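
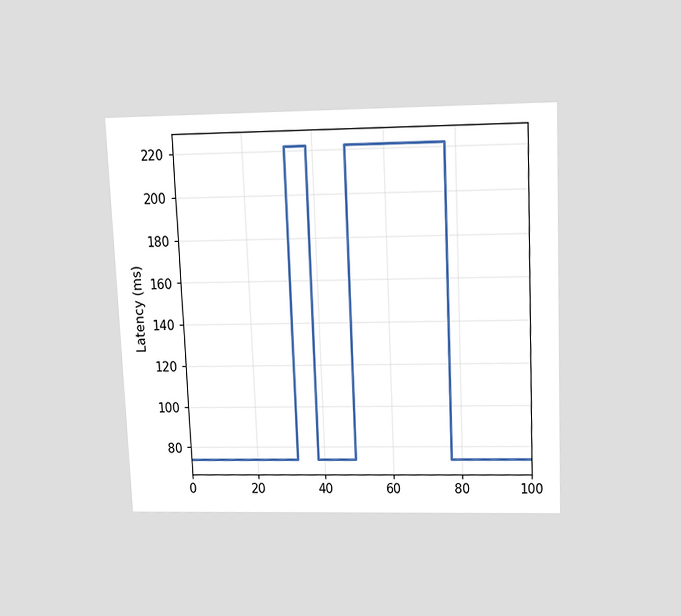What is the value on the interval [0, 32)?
74ms

The chart is tilted about 2° counter-clockwise and viewed slightly from above. On [0, 32) the step sits at 74ms.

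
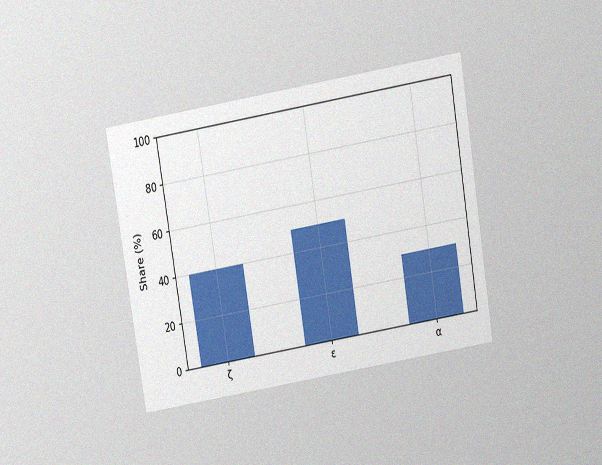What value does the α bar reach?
The chart is tilted about 9° counter-clockwise and viewed slightly from above, with some photo noise. Reading along the chart's y-axis, the α bar reaches 30%.

30%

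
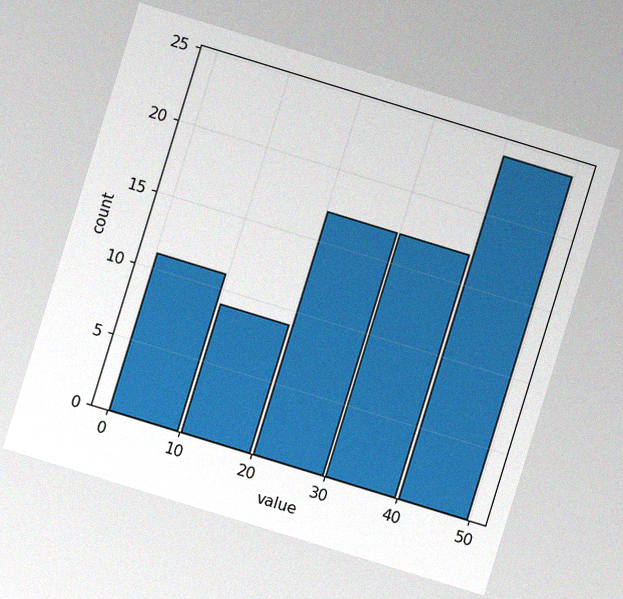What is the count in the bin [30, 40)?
17

The chart is tilted about 17° clockwise, with some photo noise. The [30, 40) bin has height 17.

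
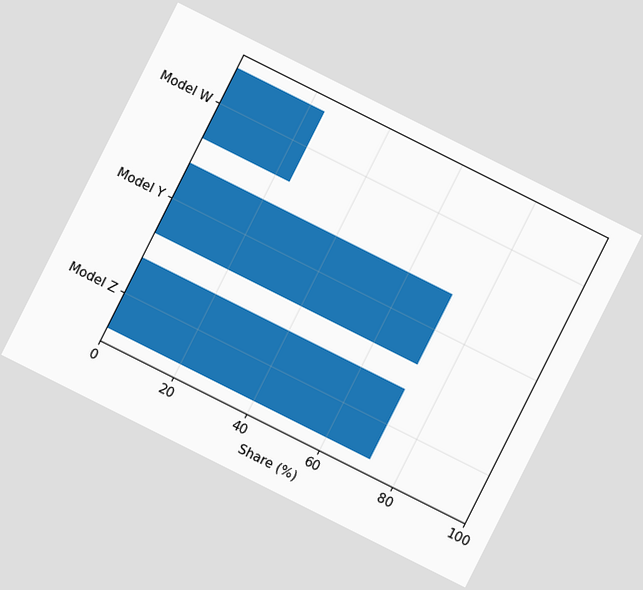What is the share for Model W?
The chart is tilted about 27° clockwise. Reading along the chart's x-axis, the Model W bar reaches 24%.

24%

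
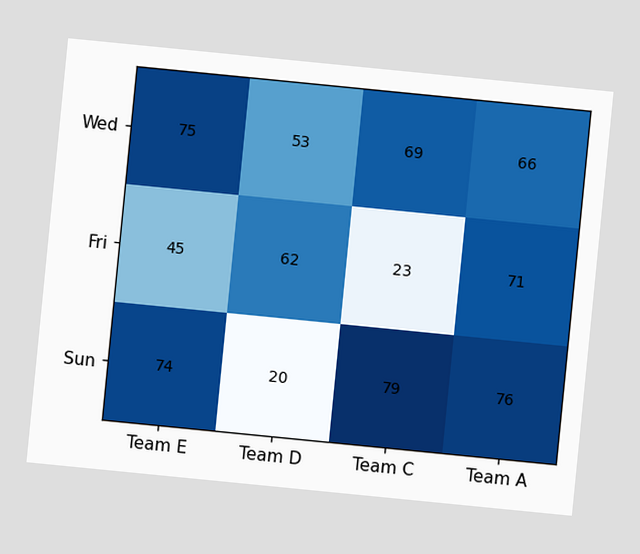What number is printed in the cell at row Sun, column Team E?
The chart is tilted about 6° clockwise. The (Sun, Team E) cell reads 74.

74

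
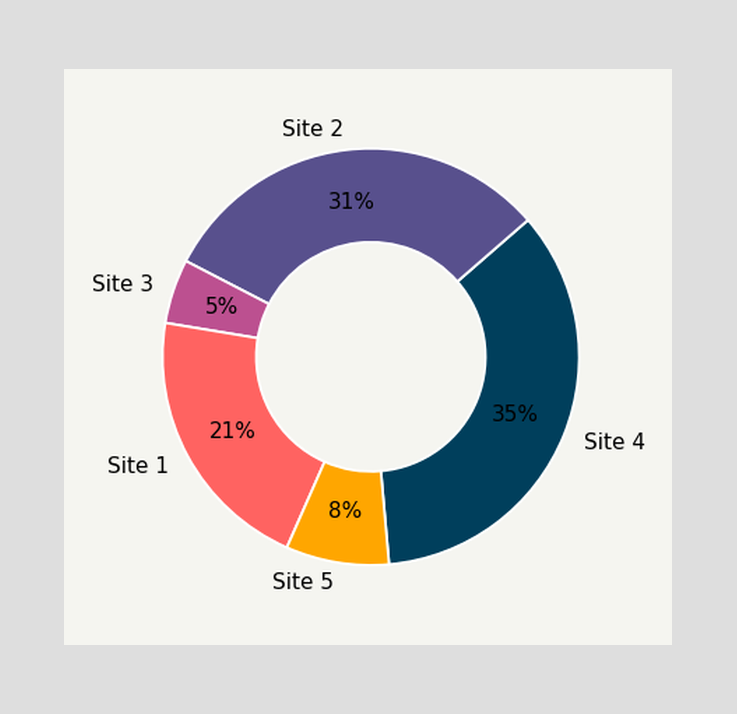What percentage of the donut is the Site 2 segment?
31%

The Site 2 segment takes up 31% of the ring.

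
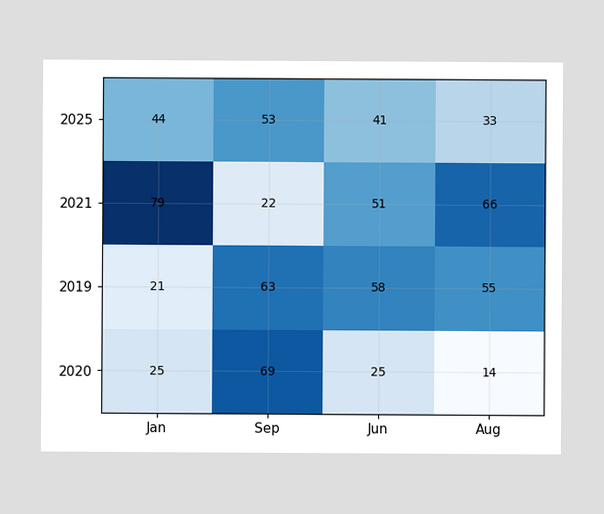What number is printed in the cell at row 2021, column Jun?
The (2021, Jun) cell reads 51.

51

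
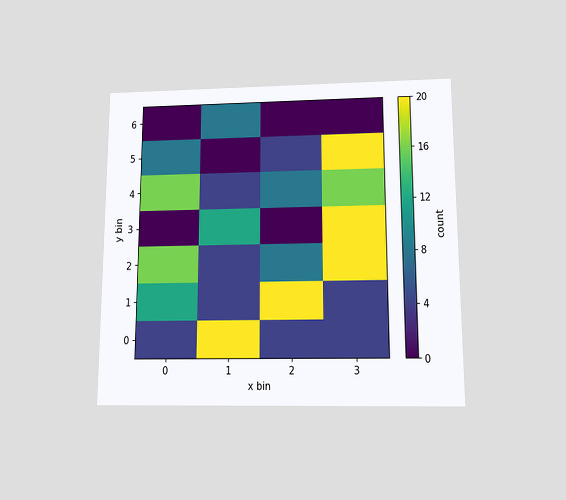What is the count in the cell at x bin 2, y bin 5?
4

The chart is viewed slightly from below. Matching the cell (2, 5) against the colorbar gives 4.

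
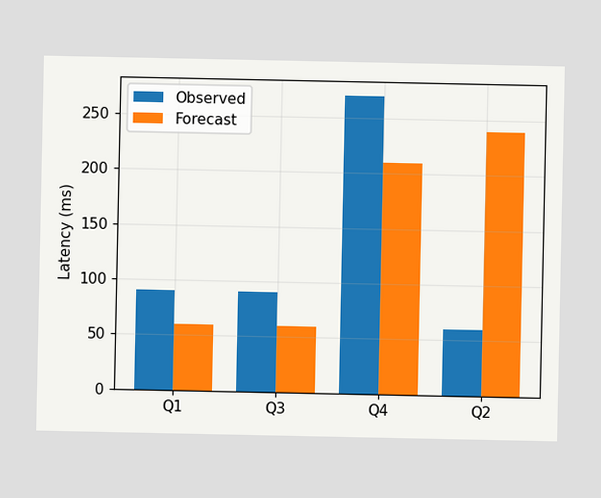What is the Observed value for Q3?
90ms

The Observed bar at Q3 reaches 90ms on the y-axis.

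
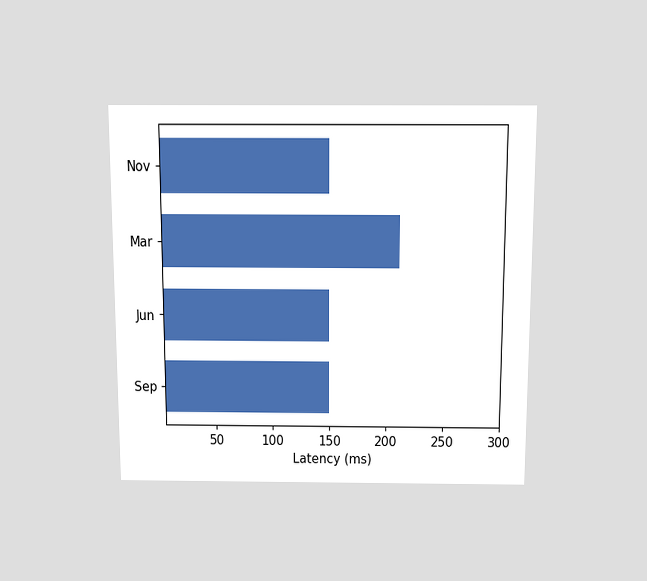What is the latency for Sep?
150ms

The chart is viewed slightly from above. Reading along the chart's x-axis, the Sep bar reaches 150ms.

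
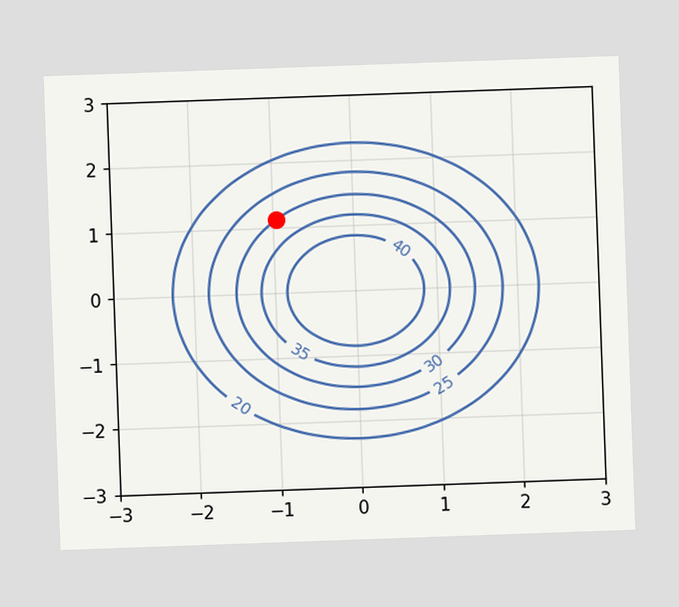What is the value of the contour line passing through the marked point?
The chart is tilted about 2° counter-clockwise. The marked point sits on the contour labelled 30.

30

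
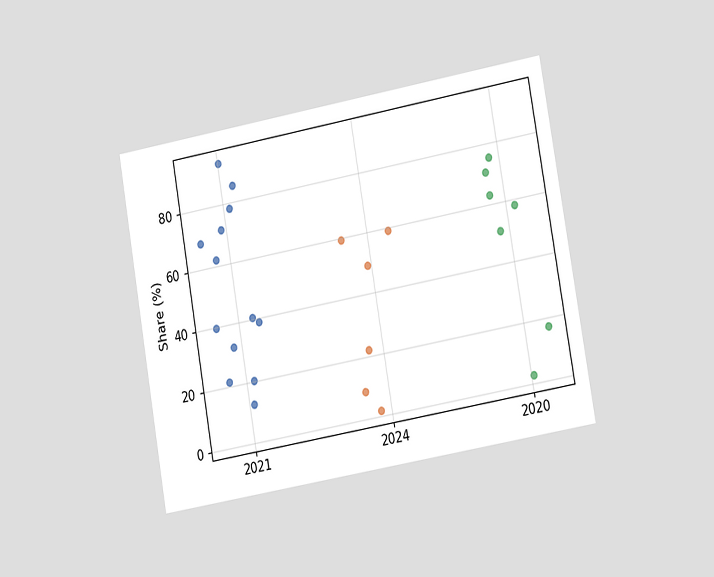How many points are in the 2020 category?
7

The chart is tilted about 10° counter-clockwise and viewed slightly from the right. Counting the markers in the 2020 column gives 7.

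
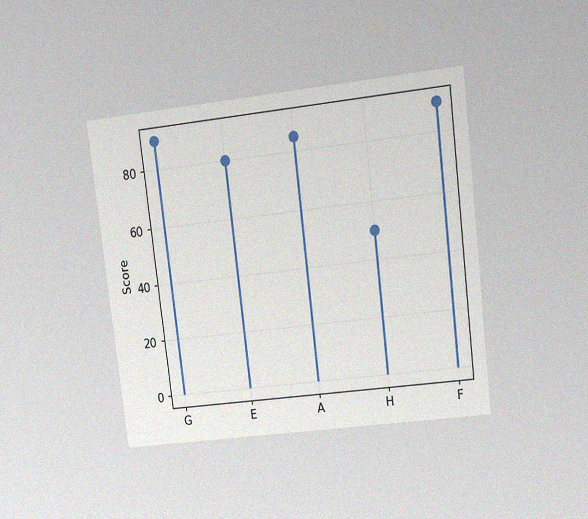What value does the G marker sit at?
The chart is tilted about 7° counter-clockwise and viewed at a slight angle, with some photo noise. The G marker sits at 90.

90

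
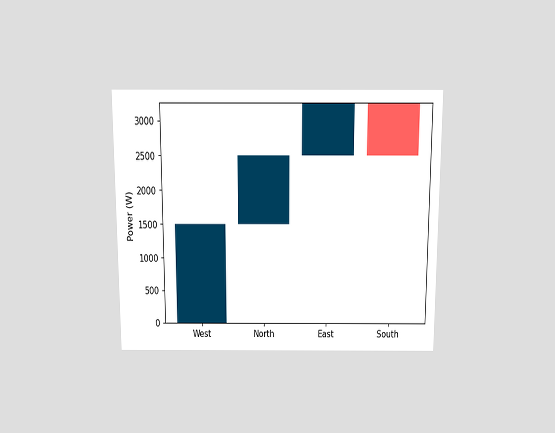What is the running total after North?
The chart is viewed slightly from above. After North the running total reaches 2500W.

2500W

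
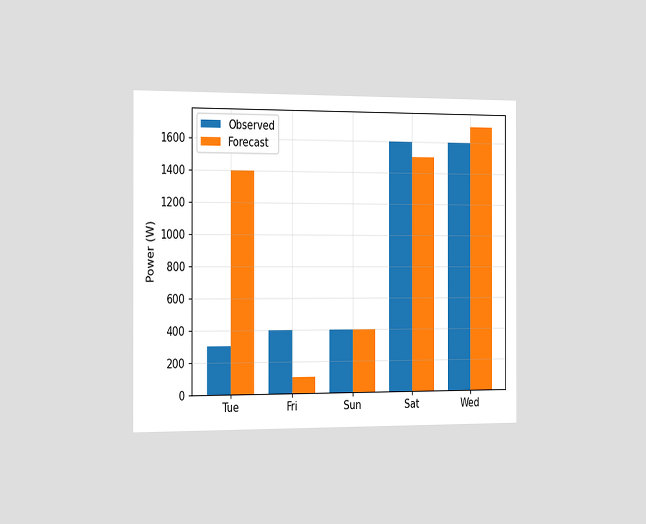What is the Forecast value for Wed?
The chart is viewed slightly from the left. The Forecast bar at Wed reaches 1700W on the y-axis.

1700W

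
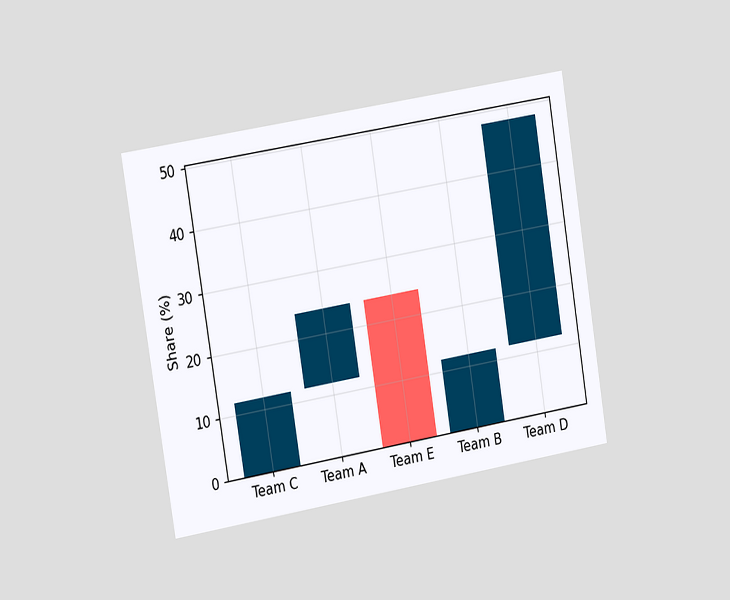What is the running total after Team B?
The chart is tilted about 9° counter-clockwise and viewed slightly from the left. After Team B the running total reaches 12%.

12%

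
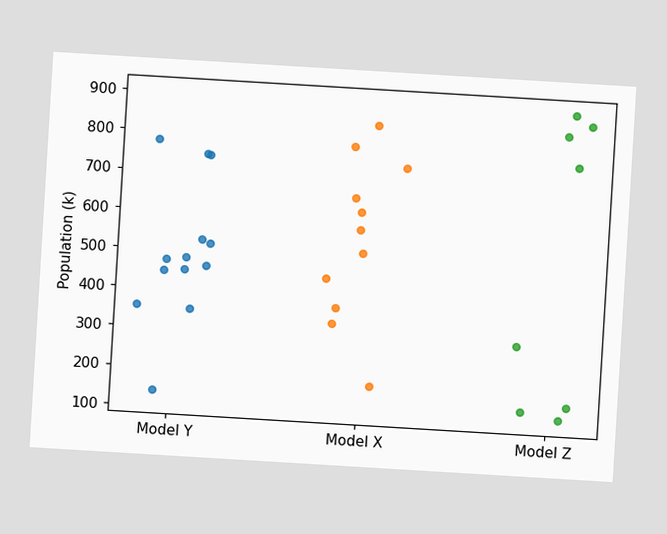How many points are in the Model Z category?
8

The chart is tilted about 3° clockwise. Counting the markers in the Model Z column gives 8.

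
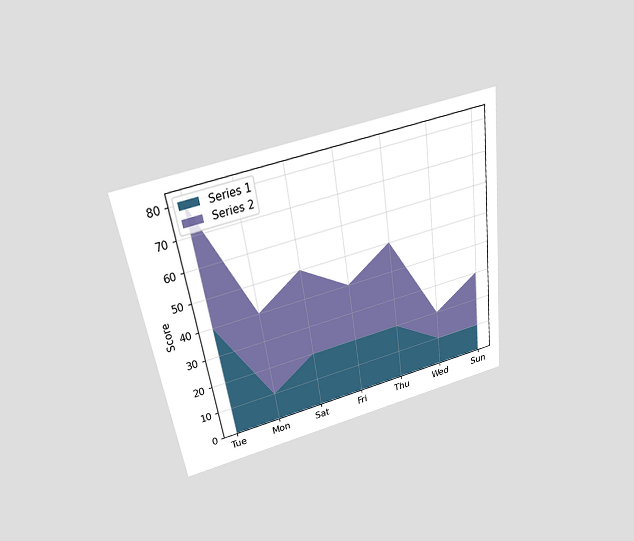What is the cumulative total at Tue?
80

The chart is tilted about 8° counter-clockwise and viewed slightly from above. The stacked total at Tue reaches 80.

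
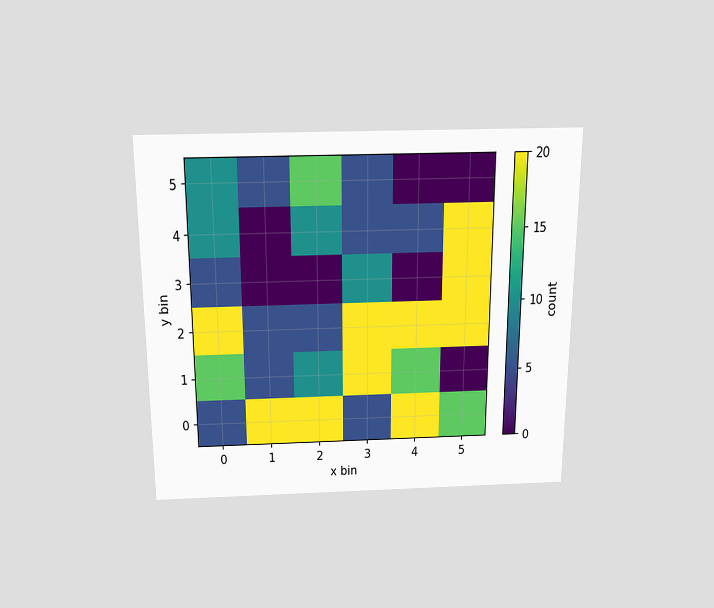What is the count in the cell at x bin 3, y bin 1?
The chart is viewed slightly from above. Matching the cell (3, 1) against the colorbar gives 20.

20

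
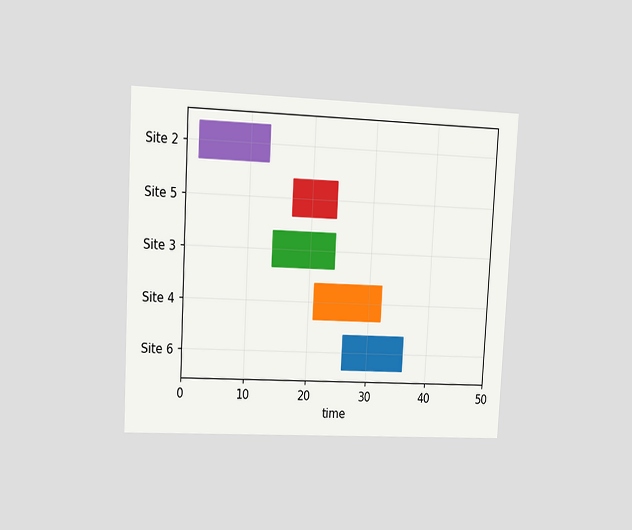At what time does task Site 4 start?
21

The chart is tilted about 3° clockwise and viewed at a slight angle. The Site 4 bar begins at t=21.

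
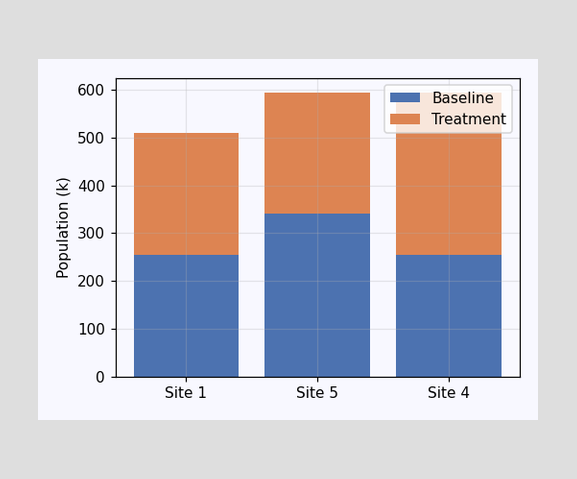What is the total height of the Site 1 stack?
510k

The Site 1 stack's top reaches 510k on the y-axis.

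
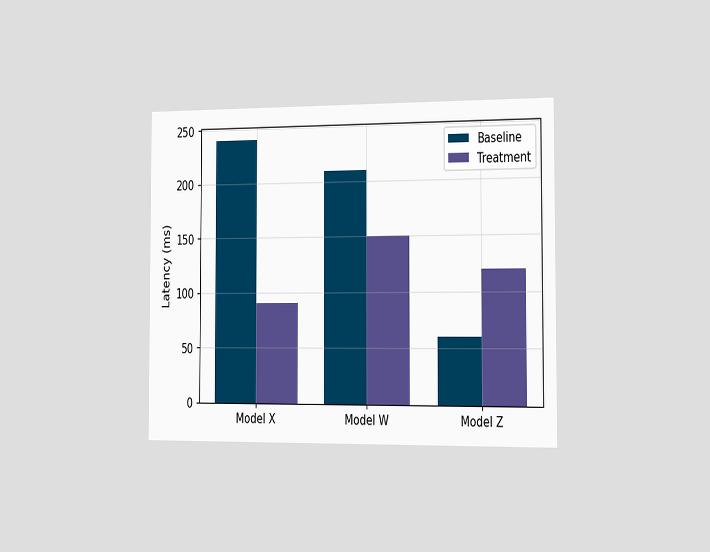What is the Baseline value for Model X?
The chart is viewed slightly from the right. The Baseline bar at Model X reaches 240ms on the y-axis.

240ms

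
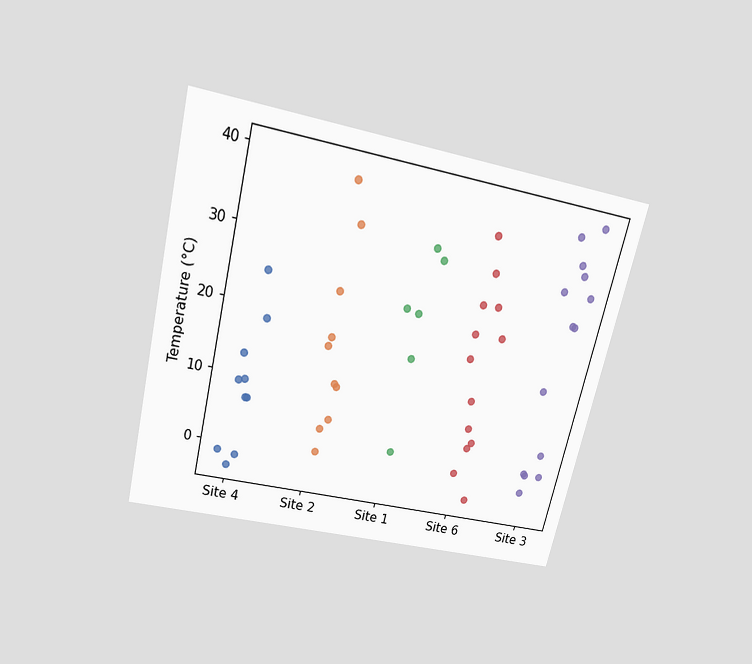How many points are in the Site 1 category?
6

The chart is tilted about 13° clockwise and viewed slightly from above. Counting the markers in the Site 1 column gives 6.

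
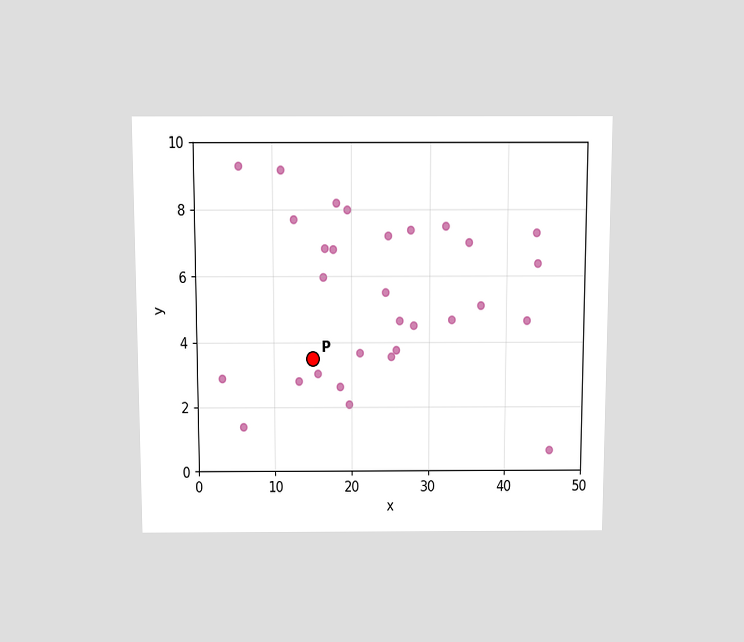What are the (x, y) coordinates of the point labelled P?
(15, 3.5)

The chart is viewed slightly from above. Following the gridlines from P to each axis, P sits at (15, 3.5).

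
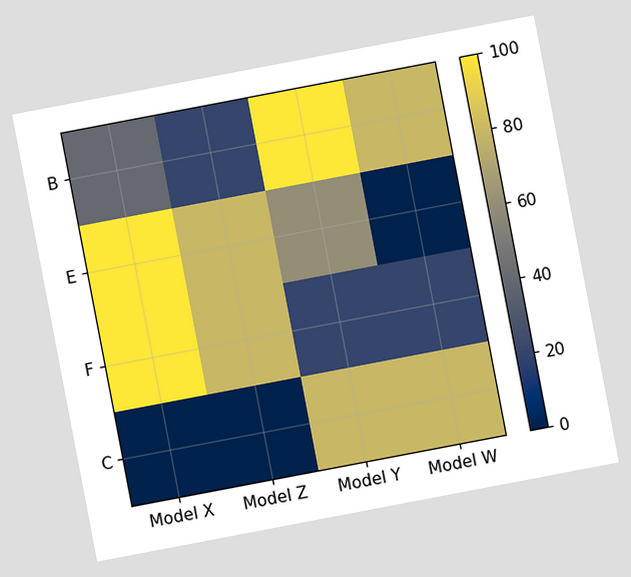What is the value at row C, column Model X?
The chart is tilted about 11° counter-clockwise. Matching cell (C, Model X) against the colorbar gives 0.

0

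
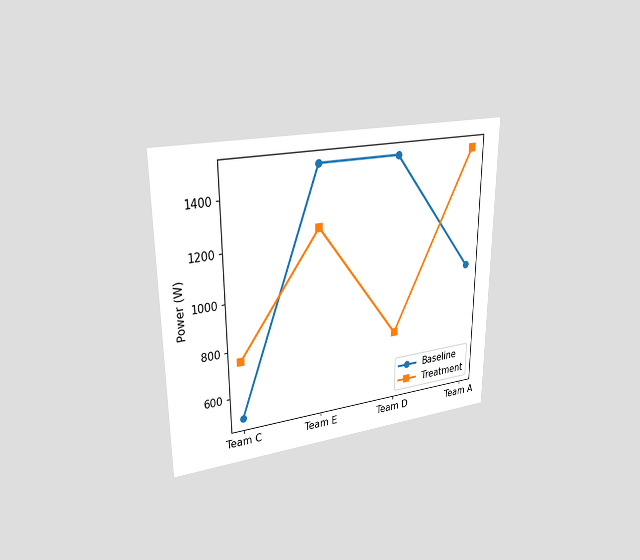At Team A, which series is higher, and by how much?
Treatment, by 500W

The chart is viewed at a slight angle. At Team A, Treatment sits above the other line by 500W.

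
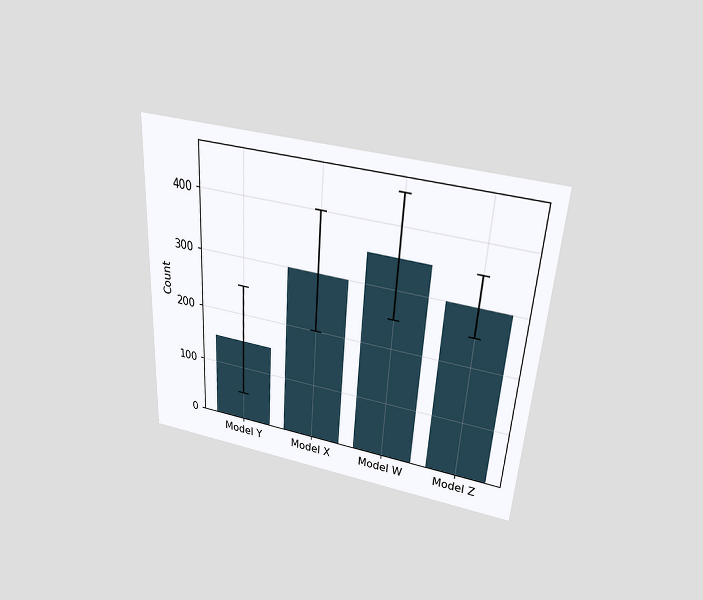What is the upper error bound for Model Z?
350

The chart is tilted about 3° clockwise and viewed slightly from above. The Model Z bar's upper whisker reaches 350.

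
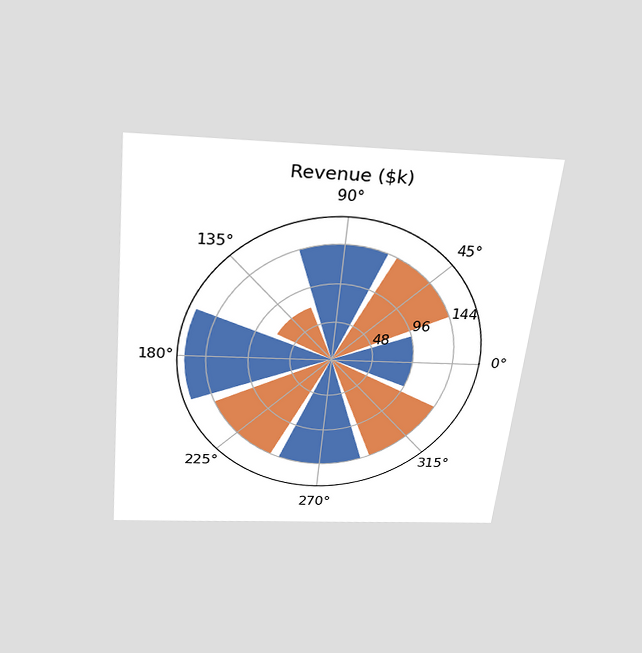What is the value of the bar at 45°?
The chart is tilted about 6° clockwise and viewed slightly from above. The bar at 45° reaches $144k on the radial axis.

$144k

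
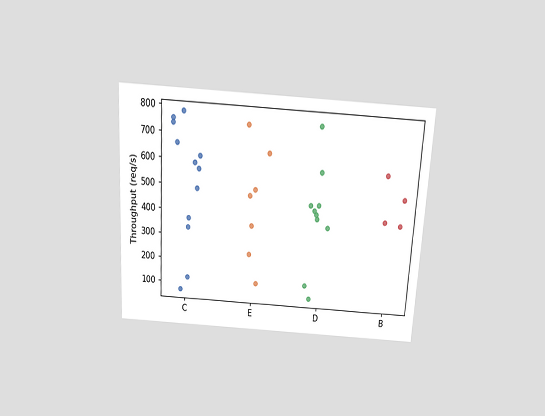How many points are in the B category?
4

The chart is tilted about 3° clockwise and viewed slightly from above. Counting the markers in the B column gives 4.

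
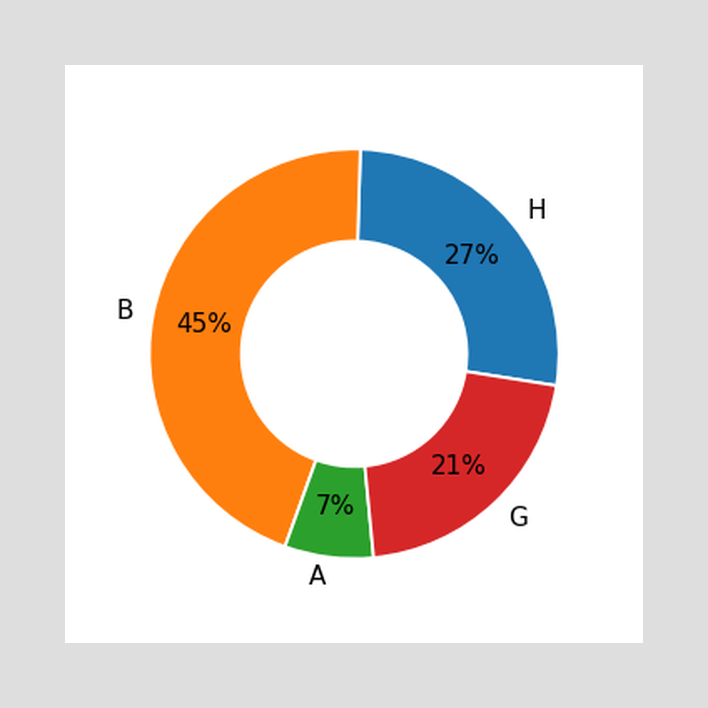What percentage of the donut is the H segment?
The H segment takes up 27% of the ring.

27%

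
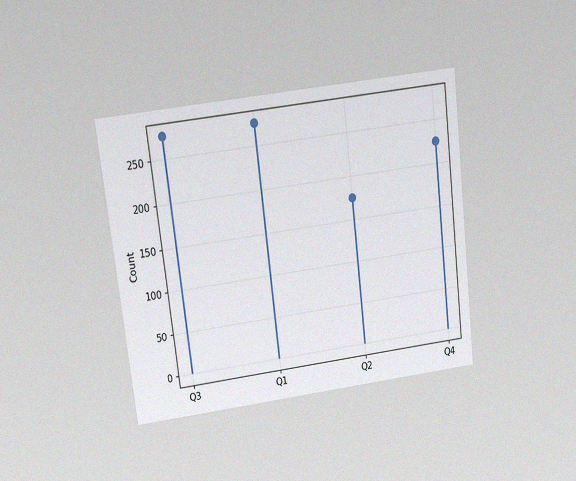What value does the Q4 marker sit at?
The chart is tilted about 7° counter-clockwise and viewed at a slight angle, with some photo noise. The Q4 marker sits at 225.

225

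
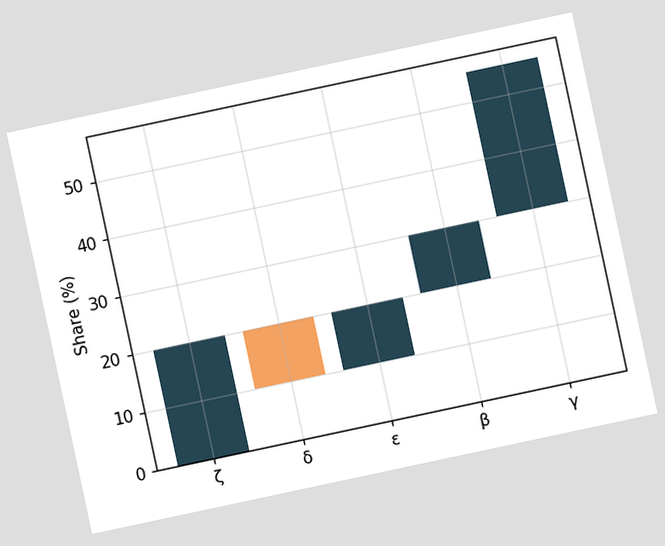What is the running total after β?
The chart is tilted about 12° counter-clockwise. After β the running total reaches 30%.

30%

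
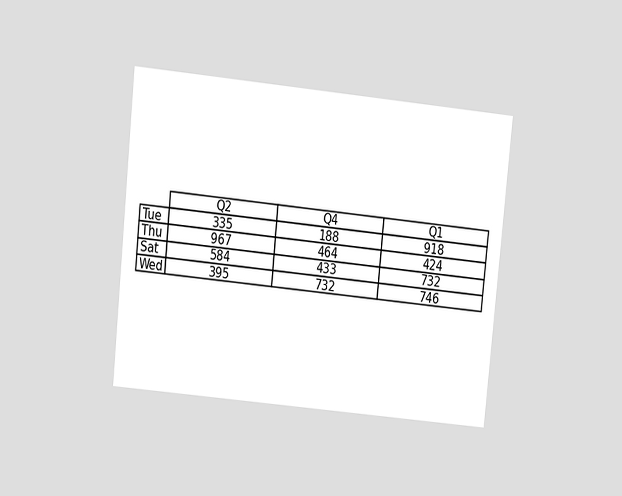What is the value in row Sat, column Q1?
732

The chart is tilted about 6° clockwise and viewed at a slight angle. The (Sat, Q1) cell reads 732.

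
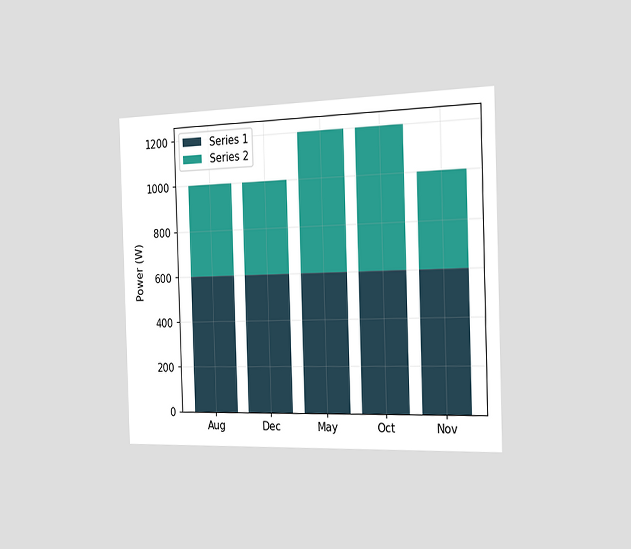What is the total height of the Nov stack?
1000W

The chart is viewed slightly from the right. The Nov stack's top reaches 1000W on the y-axis.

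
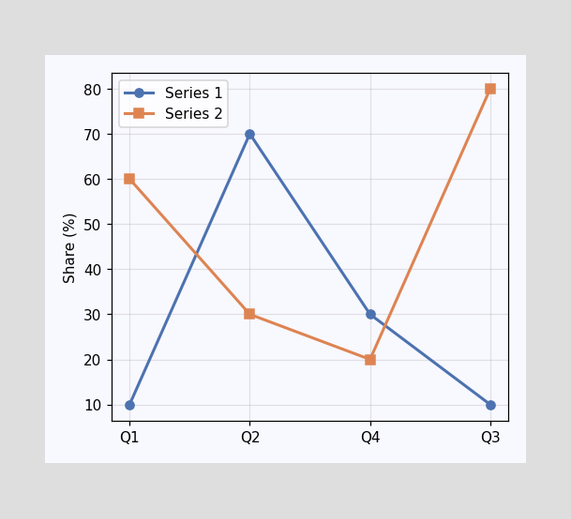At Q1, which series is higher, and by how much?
At Q1, Series 2 sits above the other line by 50%.

Series 2, by 50%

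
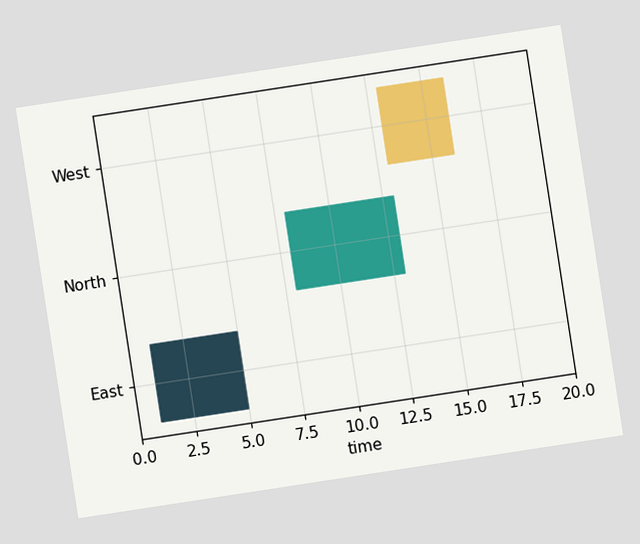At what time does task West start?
13

The chart is tilted about 9° counter-clockwise. The West bar begins at t=13.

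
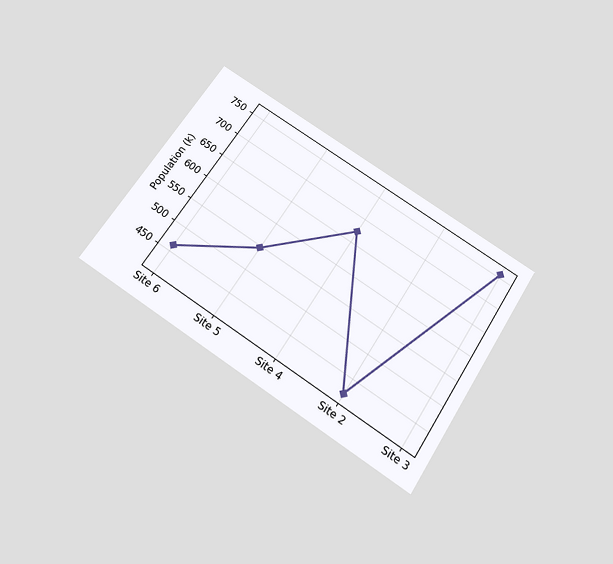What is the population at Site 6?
462k

The chart is tilted about 33° clockwise and viewed slightly from below. At Site 6, the line is at 462k.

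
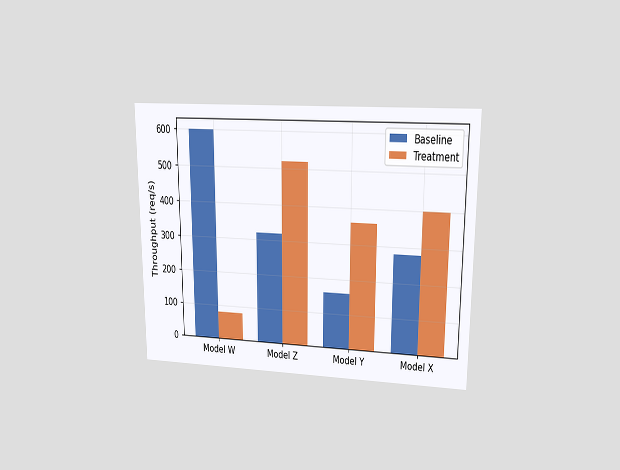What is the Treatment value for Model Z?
The chart is viewed at a slight angle. The Treatment bar at Model Z reaches 520req/s on the y-axis.

520req/s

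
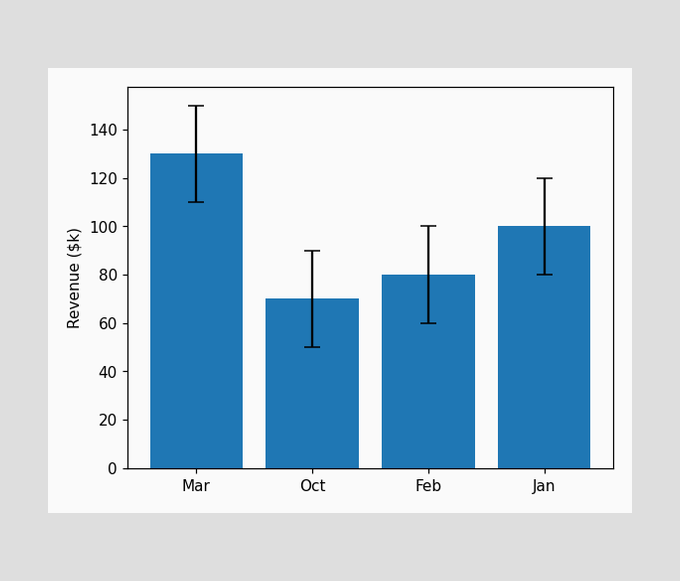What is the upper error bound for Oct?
The Oct bar's upper whisker reaches $90k.

$90k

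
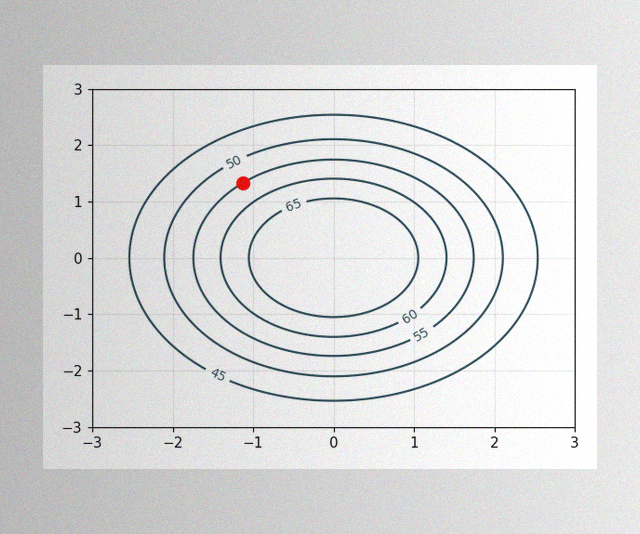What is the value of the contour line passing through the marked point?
The image has some photo noise and uneven lighting. The marked point sits on the contour labelled 55.

55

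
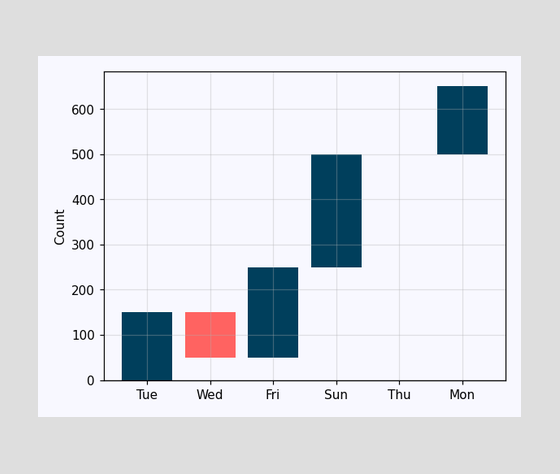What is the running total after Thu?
After Thu the running total reaches 500.

500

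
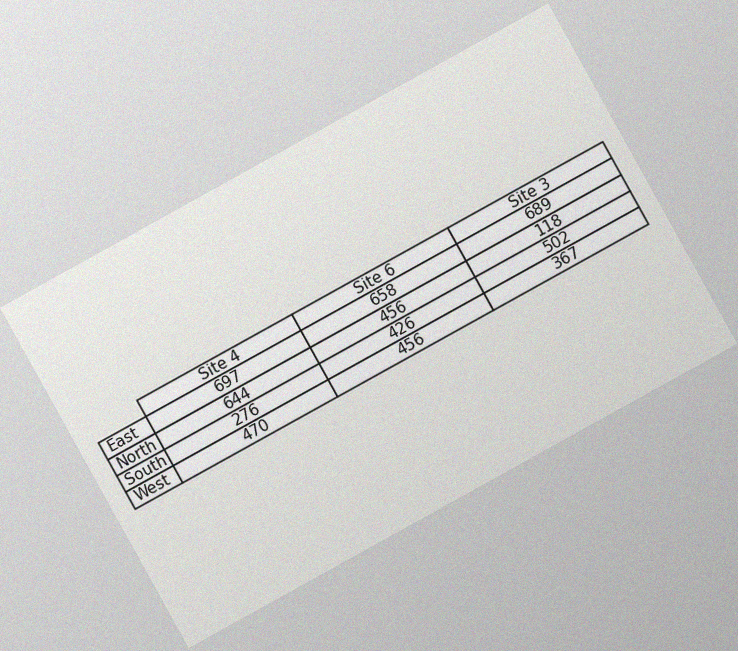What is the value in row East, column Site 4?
The chart is tilted about 29° counter-clockwise, with some photo noise. The (East, Site 4) cell reads 697.

697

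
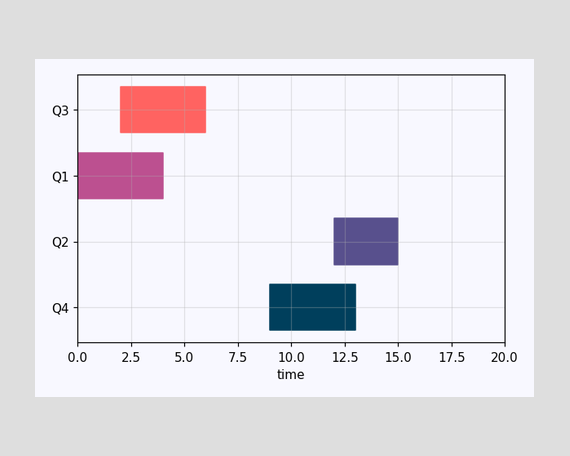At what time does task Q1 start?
0

The Q1 bar begins at t=0.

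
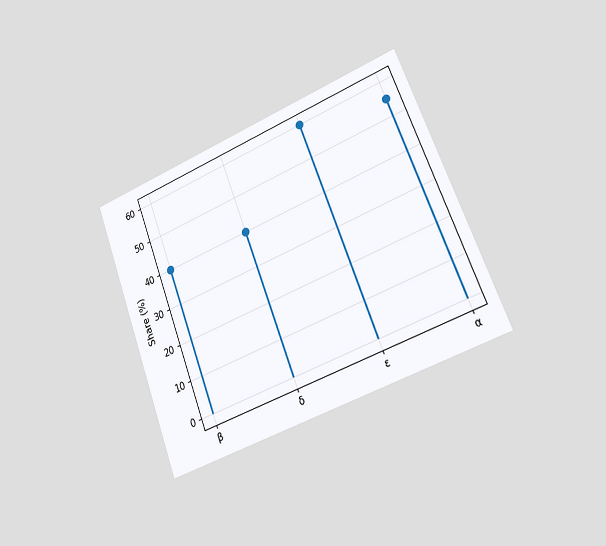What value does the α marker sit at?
55%

The chart is tilted about 21° counter-clockwise and viewed slightly from the right. The α marker sits at 55%.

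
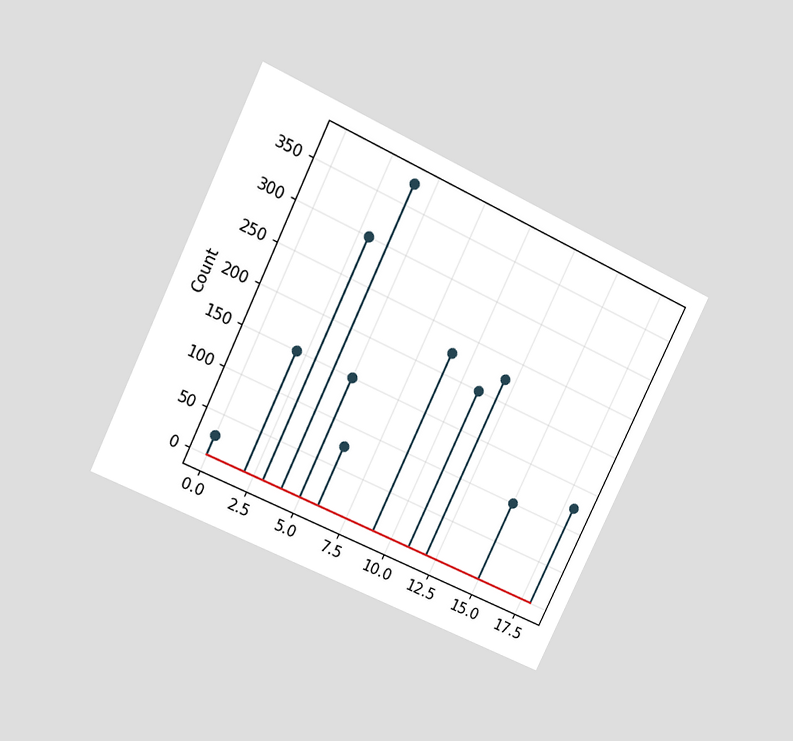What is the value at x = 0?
The chart is tilted about 25° clockwise and viewed at a slight angle. The stem at x=0 reaches 25.

25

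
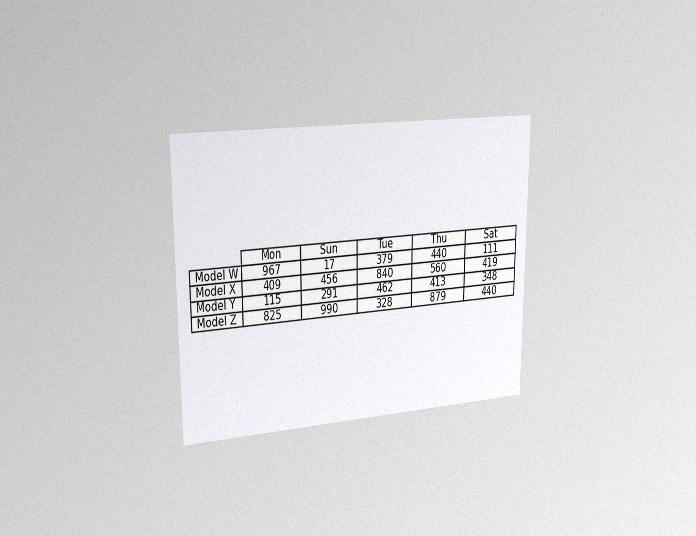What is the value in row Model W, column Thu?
The chart is viewed slightly from the left, with some photo noise. The (Model W, Thu) cell reads 440.

440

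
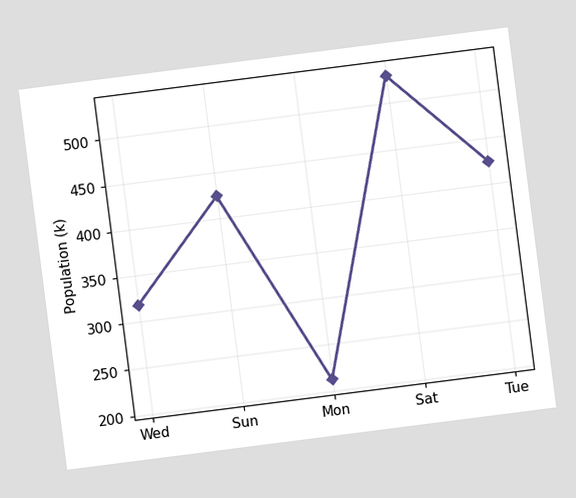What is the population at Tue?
The chart is tilted about 7° counter-clockwise. At Tue, the line is at 424k.

424k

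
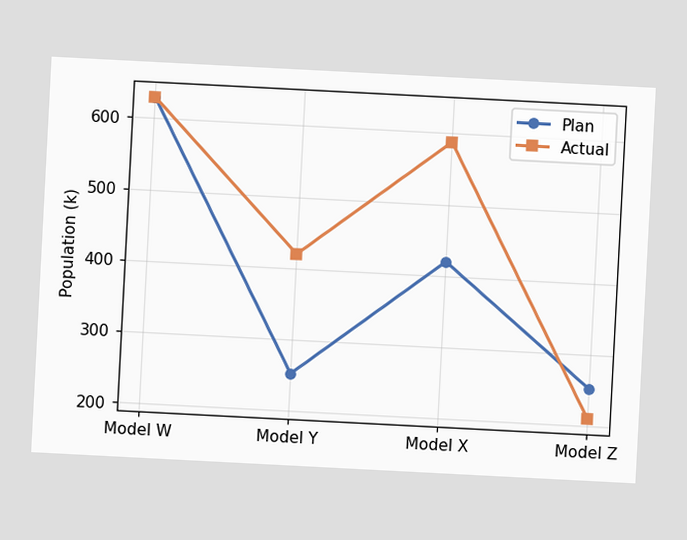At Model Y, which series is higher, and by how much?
Actual, by 168k

The chart is tilted about 3° clockwise. At Model Y, Actual sits above the other line by 168k.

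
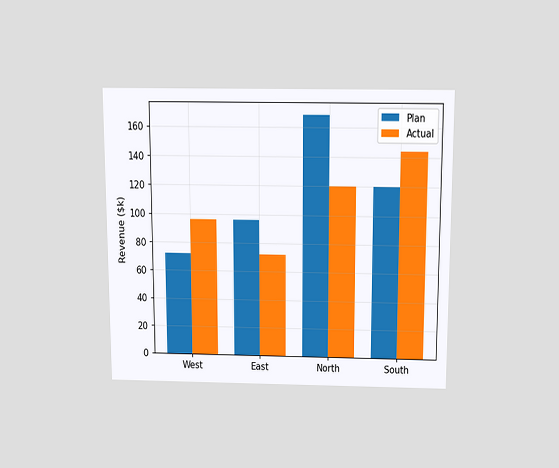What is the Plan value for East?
$96k

The chart is viewed slightly from above. The Plan bar at East reaches $96k on the y-axis.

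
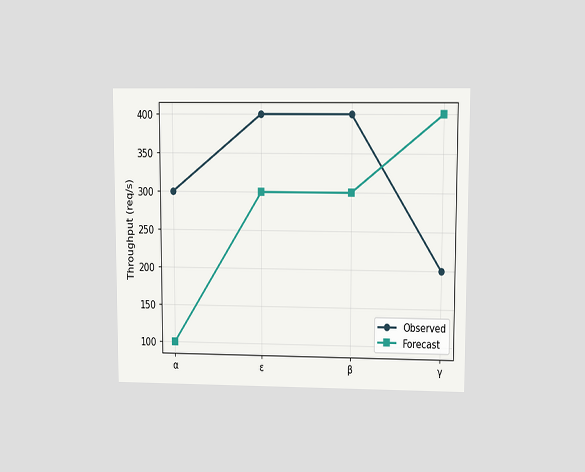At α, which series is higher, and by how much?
The chart is viewed at a slight angle. At α, Observed sits above the other line by 200req/s.

Observed, by 200req/s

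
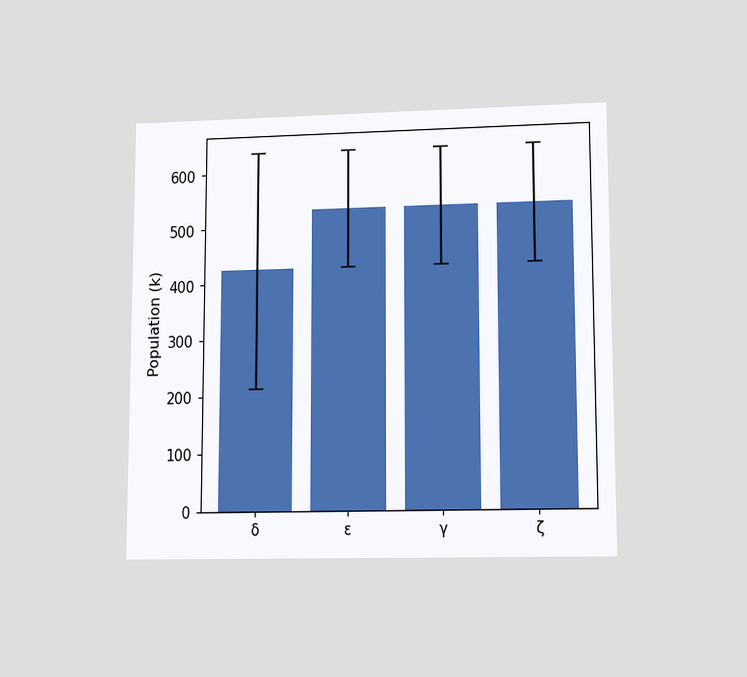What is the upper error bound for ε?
636k

The chart is viewed at a slight angle. The ε bar's upper whisker reaches 636k.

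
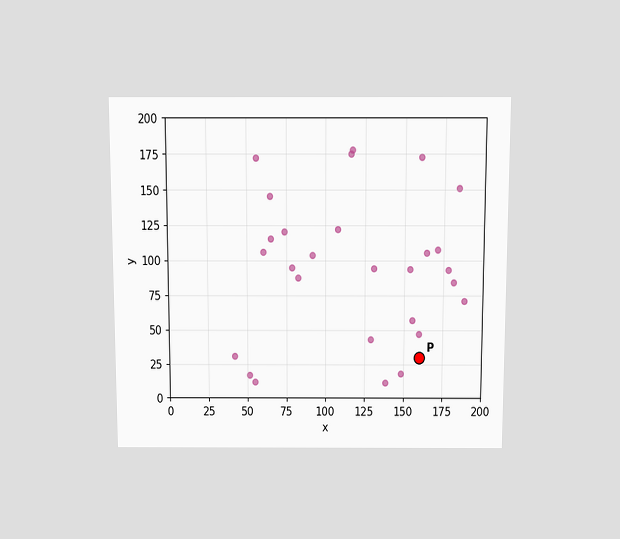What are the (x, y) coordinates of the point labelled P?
(160, 30)

The chart is viewed slightly from above. Following the gridlines from P to each axis, P sits at (160, 30).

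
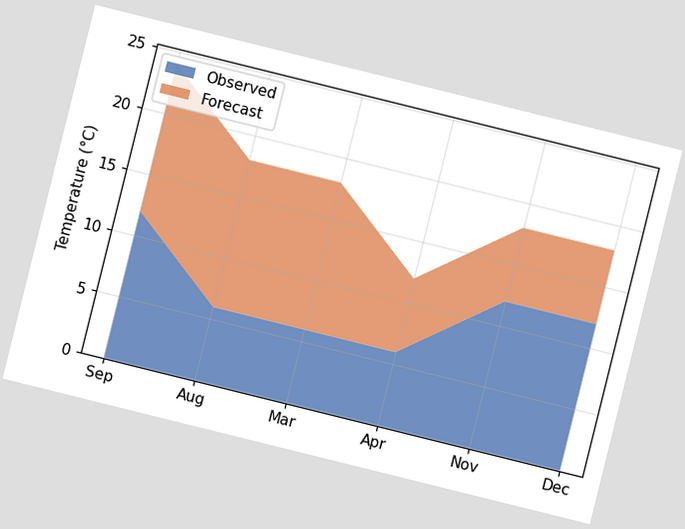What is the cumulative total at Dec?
18°C

The chart is tilted about 14° clockwise. The stacked total at Dec reaches 18°C.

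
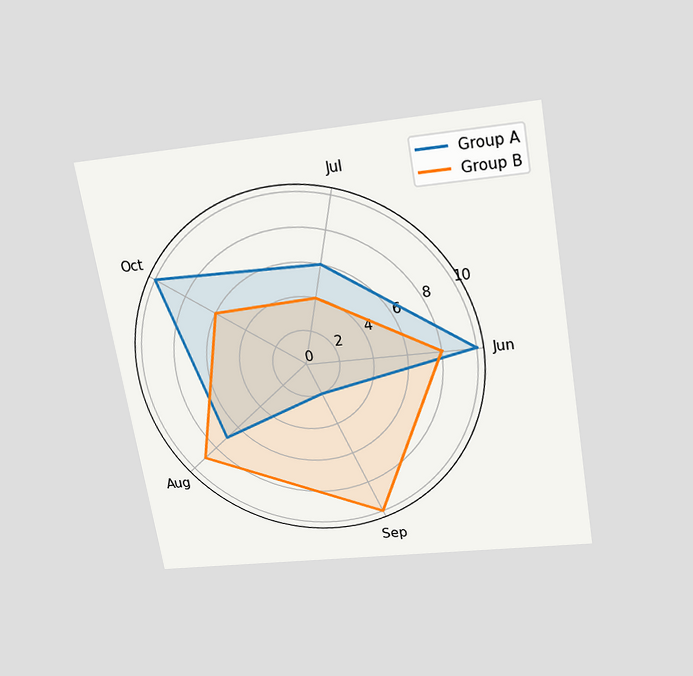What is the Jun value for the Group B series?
8

The chart is tilted about 10° counter-clockwise and viewed slightly from above. On the Jun axis, Group B reaches 8.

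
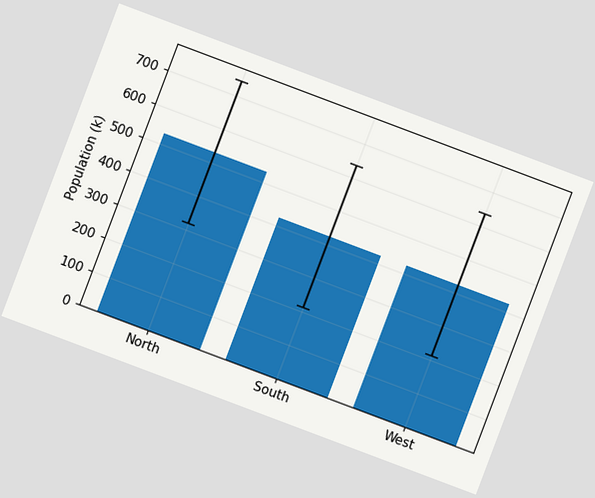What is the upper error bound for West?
636k

The chart is tilted about 21° clockwise. The West bar's upper whisker reaches 636k.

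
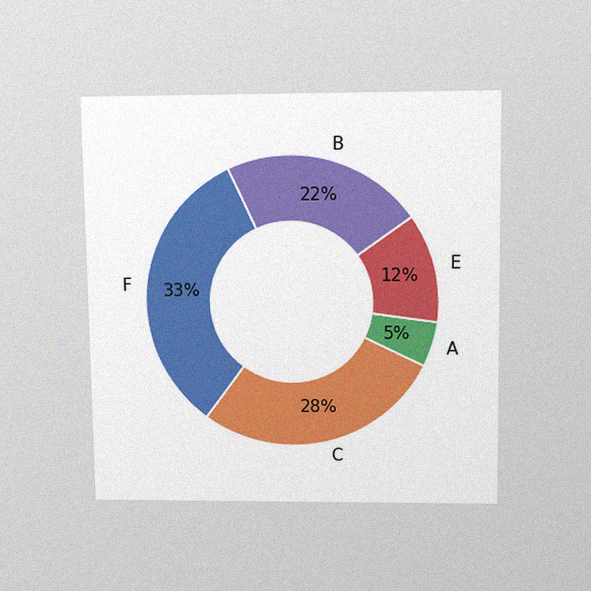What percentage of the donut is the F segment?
33%

The chart is viewed slightly from above, with some photo noise. The F segment takes up 33% of the ring.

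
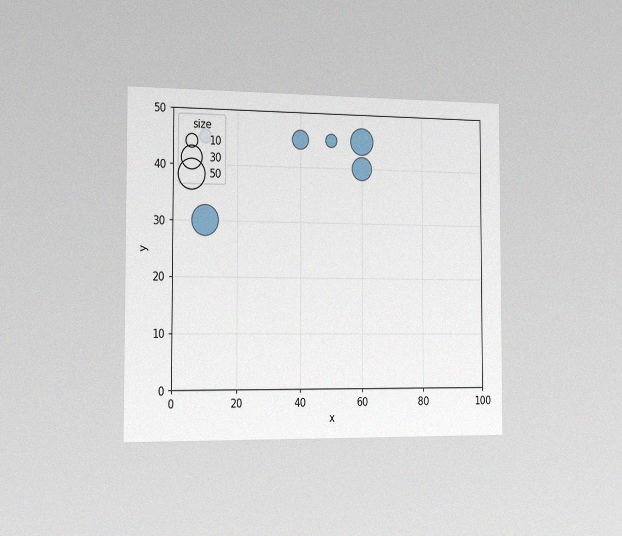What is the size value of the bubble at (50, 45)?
The chart is viewed slightly from the left, with some photo noise. Matching the bubble at (50, 45) against the size legend gives 10.

10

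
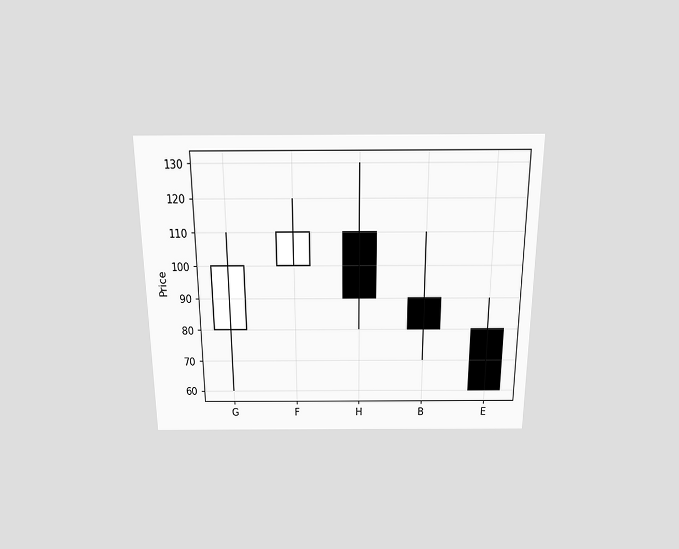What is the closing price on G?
The chart is viewed slightly from above. The G candle closes at 100.

100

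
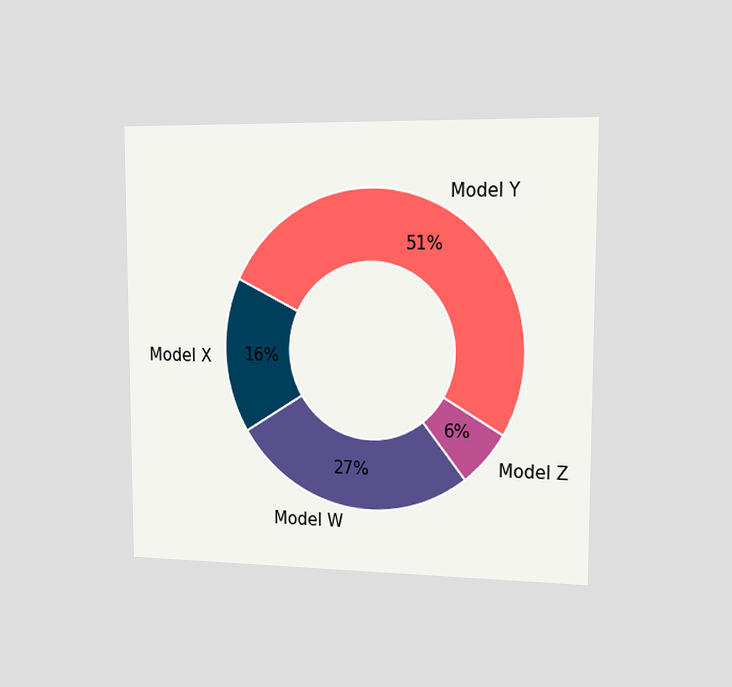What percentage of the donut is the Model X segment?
The chart is viewed slightly from the right. The Model X segment takes up 16% of the ring.

16%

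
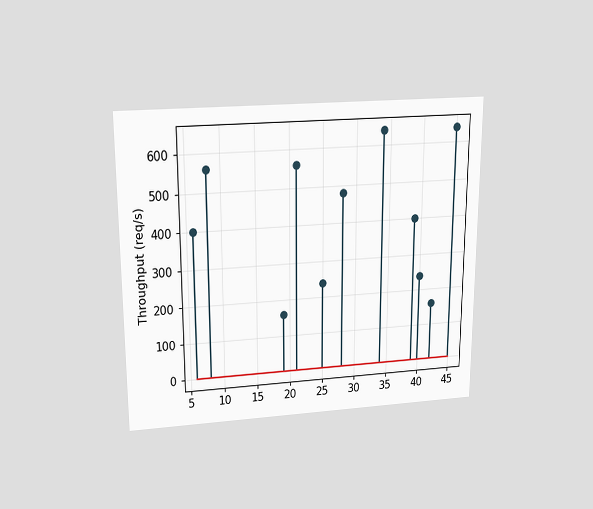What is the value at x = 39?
The chart is viewed slightly from above. The stem at x=39 reaches 400req/s.

400req/s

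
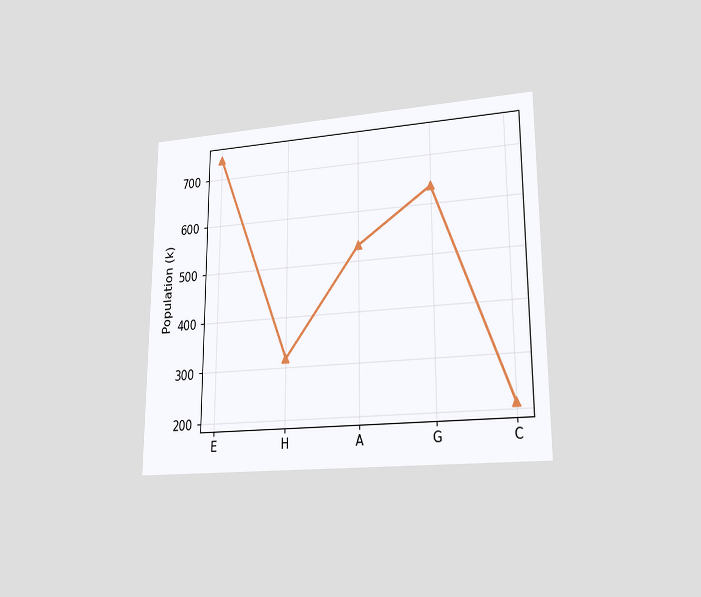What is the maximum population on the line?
The chart is viewed at a slight angle. The highest point is at E, and reading across to the y-axis gives 742k.

742k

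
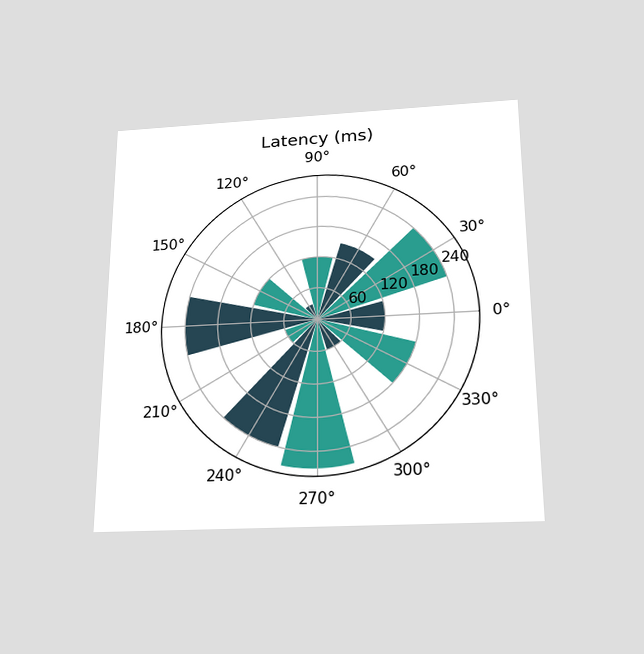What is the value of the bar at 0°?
The chart is viewed slightly from below. The bar at 0° reaches 120ms on the radial axis.

120ms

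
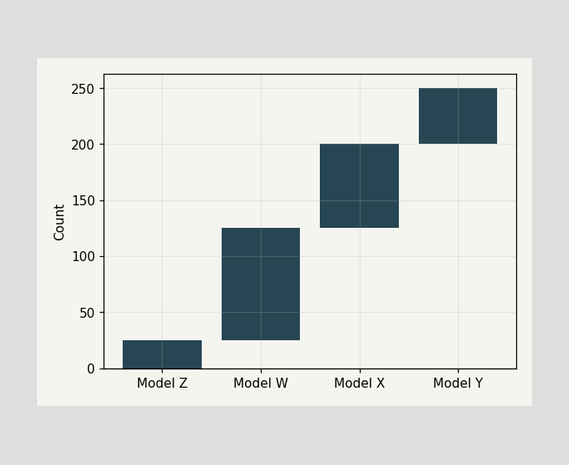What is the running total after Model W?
125

After Model W the running total reaches 125.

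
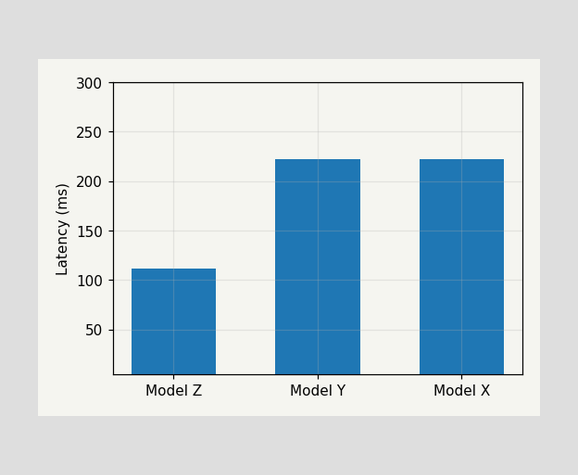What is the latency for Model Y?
Reading along the chart's y-axis, the Model Y bar reaches 222ms.

222ms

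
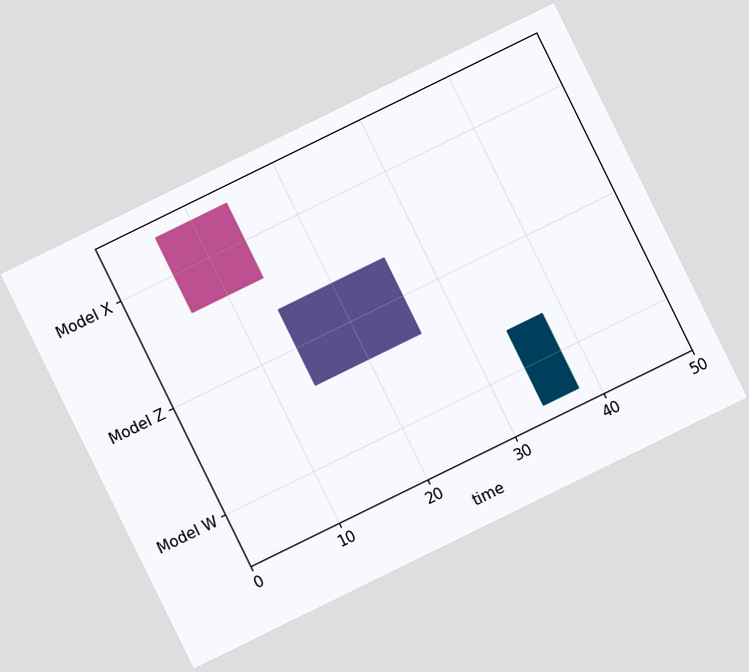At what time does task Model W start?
The chart is tilted about 26° counter-clockwise. The Model W bar begins at t=34.

34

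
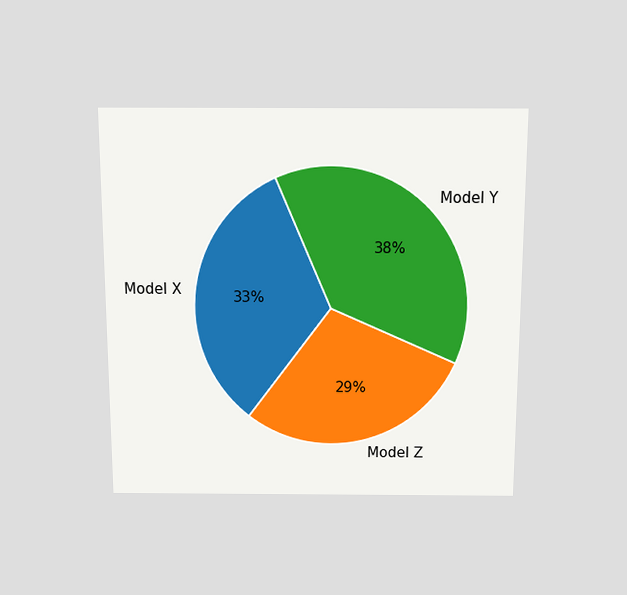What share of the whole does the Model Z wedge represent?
The chart is viewed slightly from above. The Model Z slice takes up 29% of the pie.

29%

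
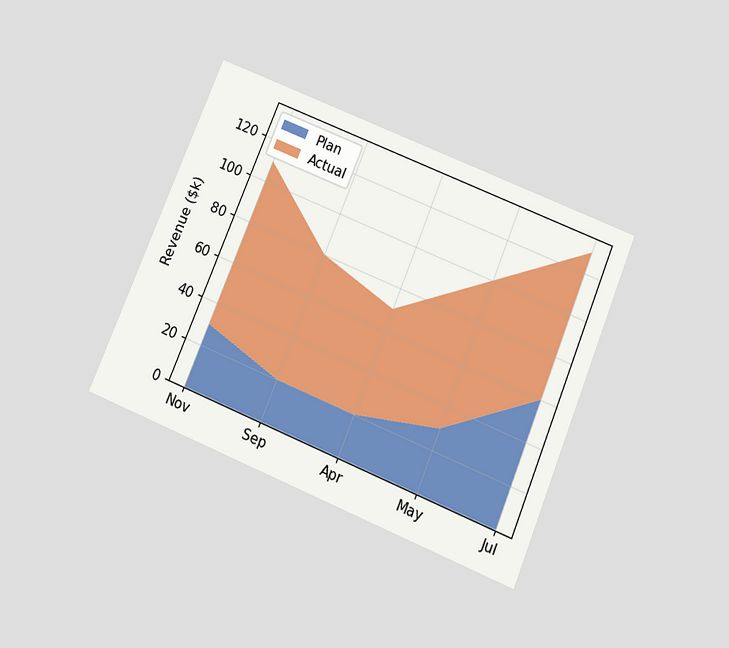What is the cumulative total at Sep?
$80k

The chart is tilted about 22° clockwise and viewed slightly from below. The stacked total at Sep reaches $80k.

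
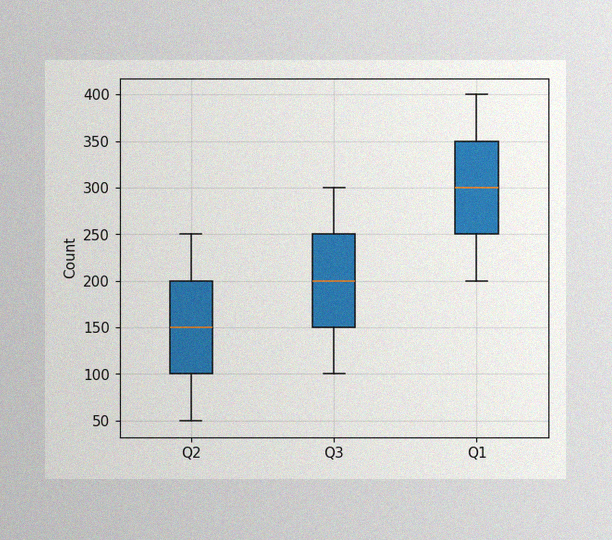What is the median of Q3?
200

The image has some photo noise and uneven lighting. The median line in the Q3 box sits at 200.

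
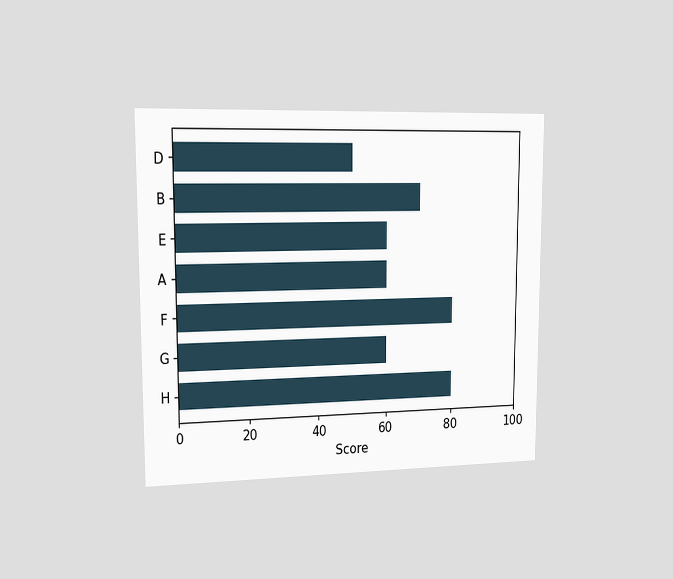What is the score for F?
80

The chart is viewed slightly from the left. Reading along the chart's x-axis, the F bar reaches 80.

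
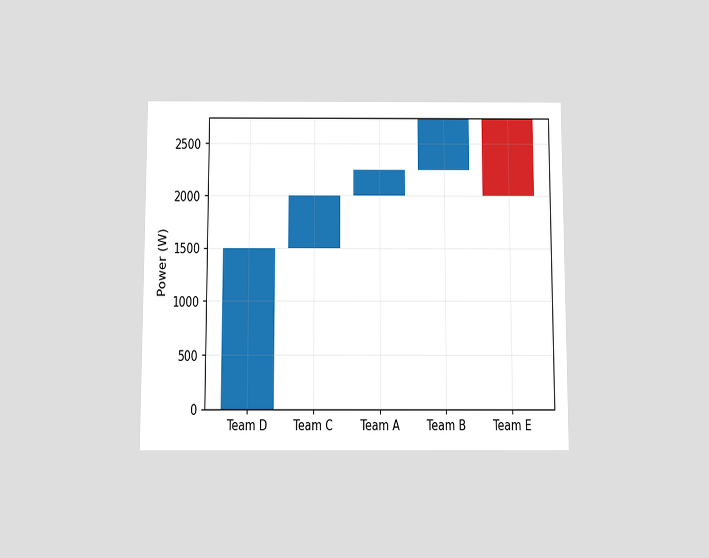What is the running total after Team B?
The chart is viewed slightly from below. After Team B the running total reaches 2750W.

2750W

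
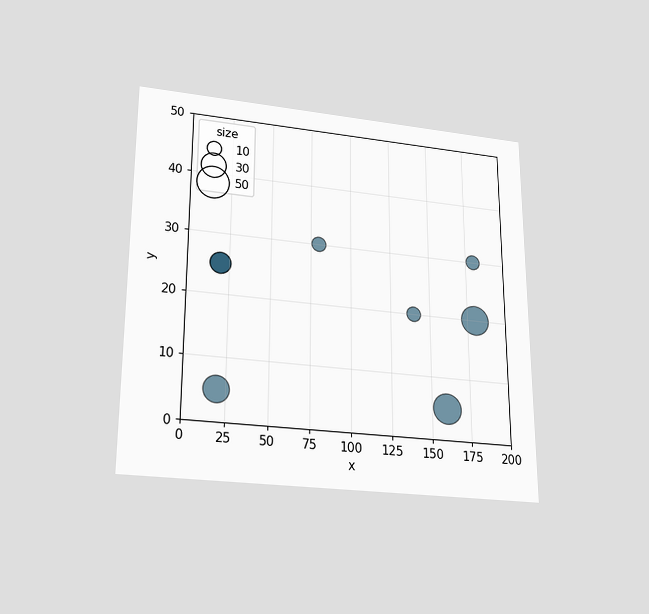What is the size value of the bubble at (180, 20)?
40

The chart is viewed slightly from below. Matching the bubble at (180, 20) against the size legend gives 40.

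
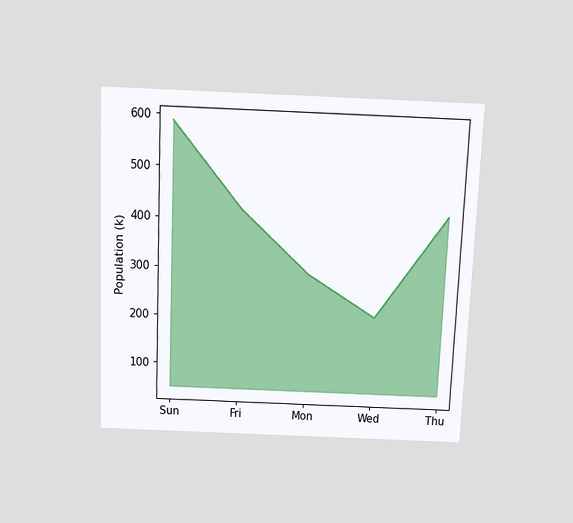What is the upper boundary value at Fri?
The chart is tilted about 2° clockwise and viewed slightly from above. At Fri the upper boundary is at 420k.

420k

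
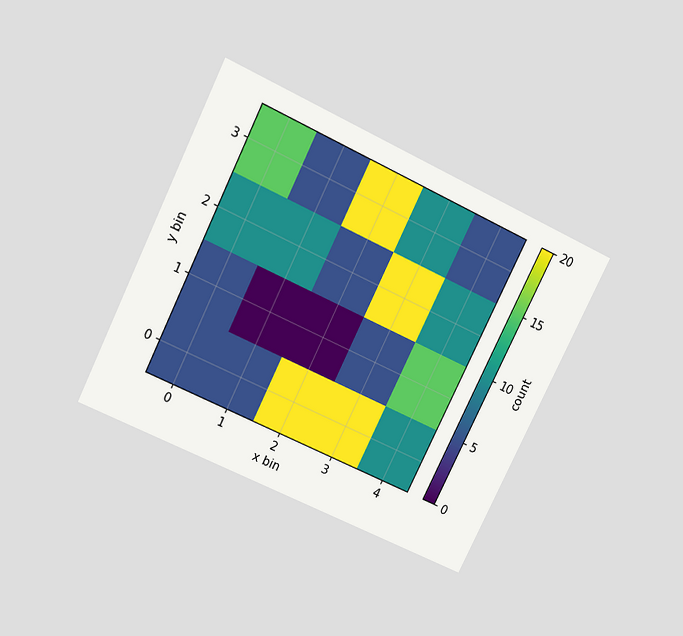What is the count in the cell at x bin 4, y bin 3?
5

The chart is tilted about 26° clockwise and viewed slightly from above. Matching the cell (4, 3) against the colorbar gives 5.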